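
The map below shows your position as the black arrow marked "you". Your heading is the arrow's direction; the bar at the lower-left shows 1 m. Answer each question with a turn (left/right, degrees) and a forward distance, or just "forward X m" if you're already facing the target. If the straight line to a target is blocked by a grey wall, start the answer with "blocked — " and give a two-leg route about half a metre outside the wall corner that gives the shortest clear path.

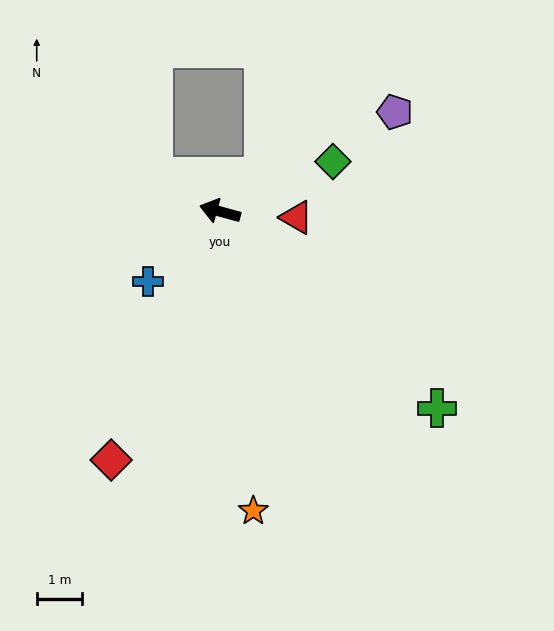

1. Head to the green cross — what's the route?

turn left 153°, forward 6.5 m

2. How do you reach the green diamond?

turn right 141°, forward 2.7 m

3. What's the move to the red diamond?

turn left 82°, forward 6.0 m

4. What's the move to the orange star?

turn left 112°, forward 6.7 m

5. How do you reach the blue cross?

turn left 60°, forward 2.2 m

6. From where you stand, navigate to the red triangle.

turn right 169°, forward 1.7 m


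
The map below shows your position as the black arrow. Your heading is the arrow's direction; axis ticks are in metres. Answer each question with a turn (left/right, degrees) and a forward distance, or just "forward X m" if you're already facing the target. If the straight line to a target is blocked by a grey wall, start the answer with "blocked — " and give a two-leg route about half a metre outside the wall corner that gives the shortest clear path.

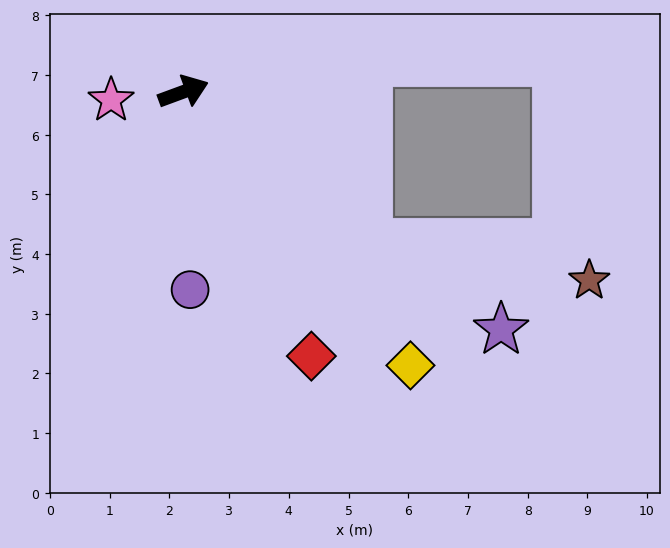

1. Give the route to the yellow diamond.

turn right 71°, forward 6.0 m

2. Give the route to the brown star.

blocked — turn right 60°, forward 4.0 m, then turn left 30°, forward 3.8 m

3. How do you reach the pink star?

turn left 166°, forward 1.2 m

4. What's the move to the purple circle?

turn right 108°, forward 3.3 m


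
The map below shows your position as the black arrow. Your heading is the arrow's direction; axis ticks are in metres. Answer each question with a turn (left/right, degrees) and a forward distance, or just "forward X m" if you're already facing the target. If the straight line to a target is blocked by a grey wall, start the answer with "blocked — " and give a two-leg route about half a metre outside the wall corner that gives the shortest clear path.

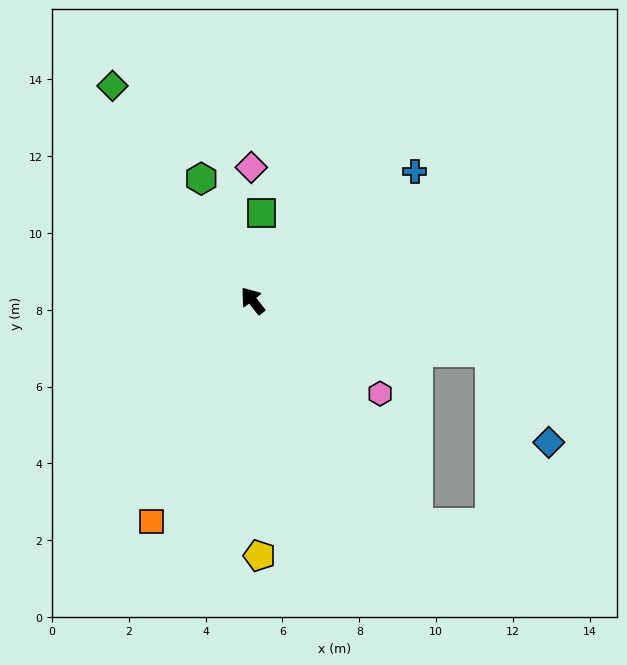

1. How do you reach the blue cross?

turn right 90°, forward 5.4 m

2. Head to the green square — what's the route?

turn right 44°, forward 2.3 m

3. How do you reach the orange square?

turn left 117°, forward 6.3 m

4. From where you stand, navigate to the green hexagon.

turn right 15°, forward 3.4 m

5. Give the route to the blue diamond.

blocked — turn right 140°, forward 6.4 m, then turn right 46°, forward 2.8 m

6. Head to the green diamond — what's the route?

turn right 5°, forward 6.7 m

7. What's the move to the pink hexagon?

turn right 164°, forward 4.1 m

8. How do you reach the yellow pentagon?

turn left 143°, forward 6.6 m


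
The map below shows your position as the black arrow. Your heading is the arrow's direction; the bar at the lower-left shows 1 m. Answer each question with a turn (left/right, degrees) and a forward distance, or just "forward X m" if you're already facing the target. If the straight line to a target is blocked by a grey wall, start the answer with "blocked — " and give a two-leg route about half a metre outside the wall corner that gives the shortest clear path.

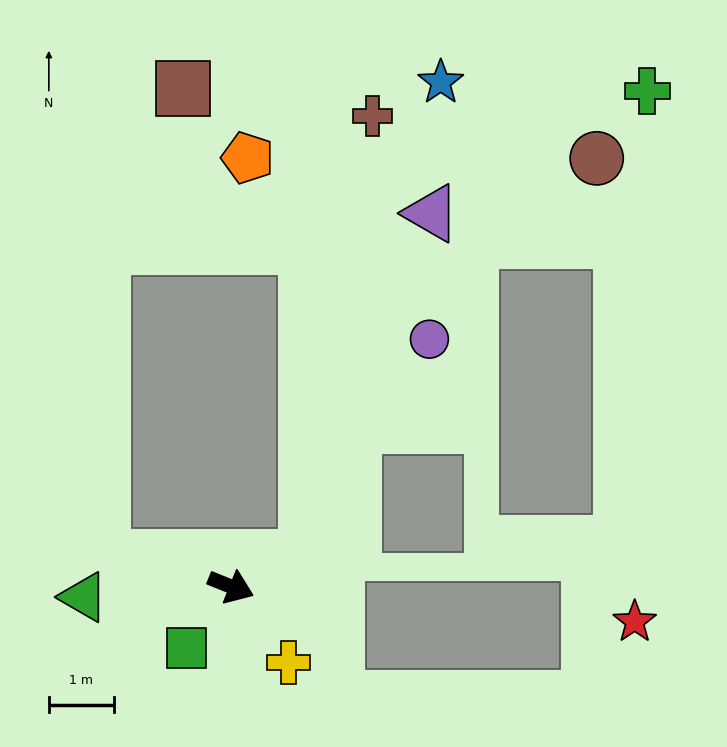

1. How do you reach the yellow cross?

turn right 31°, forward 1.5 m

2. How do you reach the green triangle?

turn right 154°, forward 2.3 m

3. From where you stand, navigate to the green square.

turn right 104°, forward 1.2 m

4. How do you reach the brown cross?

blocked — turn left 44°, forward 1.2 m, then turn left 59°, forward 6.9 m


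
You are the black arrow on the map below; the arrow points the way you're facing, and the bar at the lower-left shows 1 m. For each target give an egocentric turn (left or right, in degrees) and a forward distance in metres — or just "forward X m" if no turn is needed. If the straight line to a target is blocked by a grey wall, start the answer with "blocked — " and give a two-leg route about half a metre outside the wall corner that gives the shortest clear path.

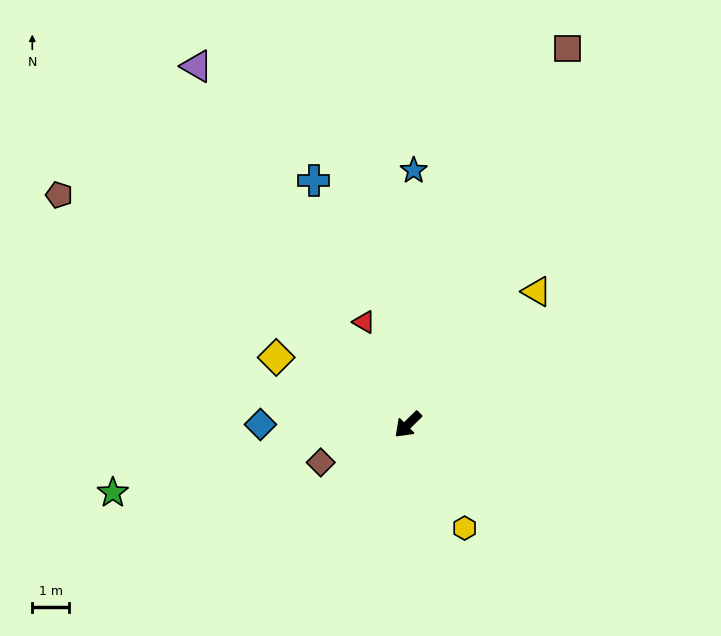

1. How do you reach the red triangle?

turn right 111°, forward 3.0 m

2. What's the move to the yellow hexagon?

turn left 74°, forward 3.2 m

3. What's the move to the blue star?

turn right 136°, forward 6.9 m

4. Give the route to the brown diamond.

turn right 21°, forward 2.6 m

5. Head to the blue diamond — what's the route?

turn right 44°, forward 4.0 m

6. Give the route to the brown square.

turn right 157°, forward 11.0 m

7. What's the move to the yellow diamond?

turn right 71°, forward 4.0 m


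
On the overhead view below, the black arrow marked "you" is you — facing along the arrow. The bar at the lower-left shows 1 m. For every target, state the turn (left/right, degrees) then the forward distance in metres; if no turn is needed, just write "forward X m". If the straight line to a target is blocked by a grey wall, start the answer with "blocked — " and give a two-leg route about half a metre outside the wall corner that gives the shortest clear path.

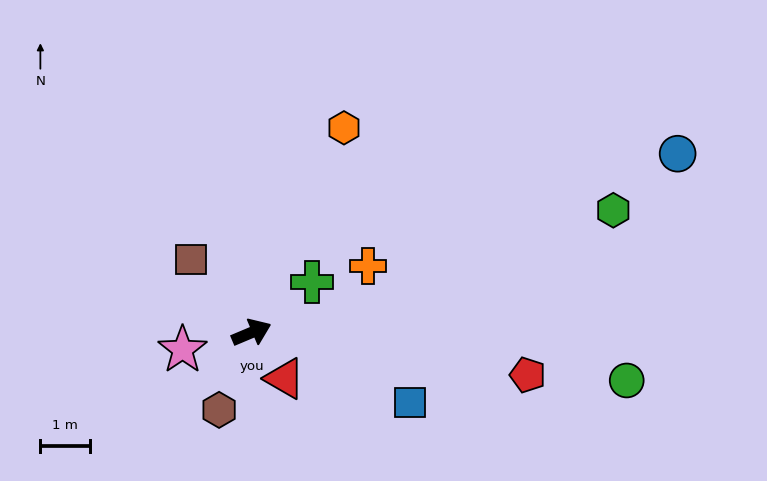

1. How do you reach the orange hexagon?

turn left 43°, forward 4.5 m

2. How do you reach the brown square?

turn left 107°, forward 1.9 m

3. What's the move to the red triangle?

turn right 77°, forward 1.1 m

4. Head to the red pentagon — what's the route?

turn right 32°, forward 5.7 m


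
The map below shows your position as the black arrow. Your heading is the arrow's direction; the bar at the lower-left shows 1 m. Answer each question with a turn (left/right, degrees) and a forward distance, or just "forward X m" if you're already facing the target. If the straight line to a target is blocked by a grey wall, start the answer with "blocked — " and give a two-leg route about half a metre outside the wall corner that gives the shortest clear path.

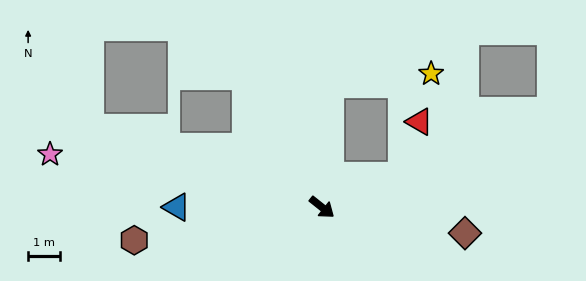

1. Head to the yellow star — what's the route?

blocked — turn left 124°, forward 3.9 m, then turn right 79°, forward 3.2 m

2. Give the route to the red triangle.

blocked — turn left 61°, forward 2.7 m, then turn left 49°, forward 1.8 m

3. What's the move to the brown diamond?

turn left 28°, forward 4.6 m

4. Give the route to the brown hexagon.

turn right 132°, forward 6.0 m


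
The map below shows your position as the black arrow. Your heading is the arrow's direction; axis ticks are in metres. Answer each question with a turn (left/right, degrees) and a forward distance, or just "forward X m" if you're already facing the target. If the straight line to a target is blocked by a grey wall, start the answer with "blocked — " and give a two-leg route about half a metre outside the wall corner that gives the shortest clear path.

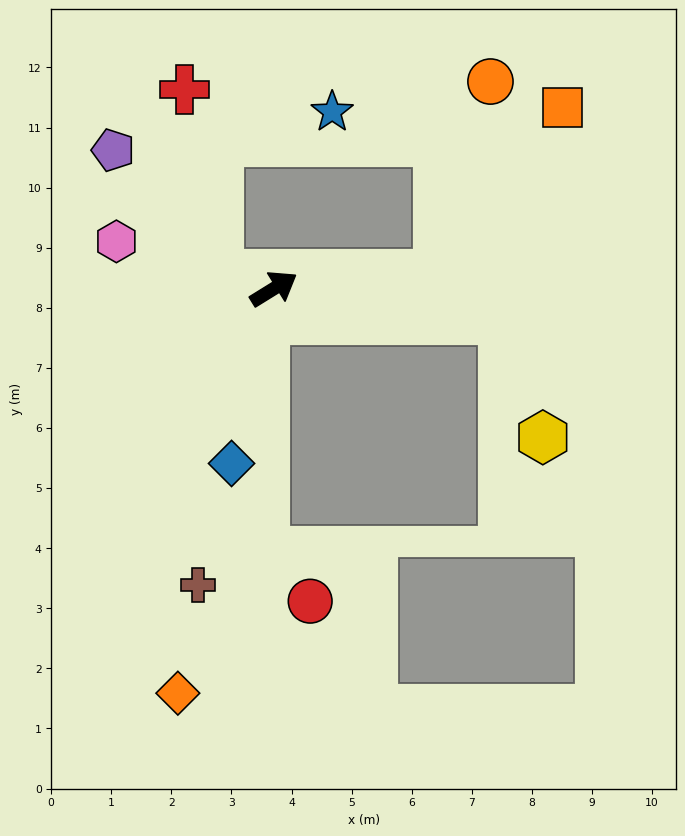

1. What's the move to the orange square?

blocked — turn right 27°, forward 2.8 m, then turn left 49°, forward 3.5 m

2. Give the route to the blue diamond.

turn right 135°, forward 3.0 m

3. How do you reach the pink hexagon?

turn left 132°, forward 2.7 m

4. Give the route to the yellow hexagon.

blocked — turn right 39°, forward 3.9 m, then turn right 65°, forward 2.1 m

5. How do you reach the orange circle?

blocked — turn right 27°, forward 2.8 m, then turn left 70°, forward 3.3 m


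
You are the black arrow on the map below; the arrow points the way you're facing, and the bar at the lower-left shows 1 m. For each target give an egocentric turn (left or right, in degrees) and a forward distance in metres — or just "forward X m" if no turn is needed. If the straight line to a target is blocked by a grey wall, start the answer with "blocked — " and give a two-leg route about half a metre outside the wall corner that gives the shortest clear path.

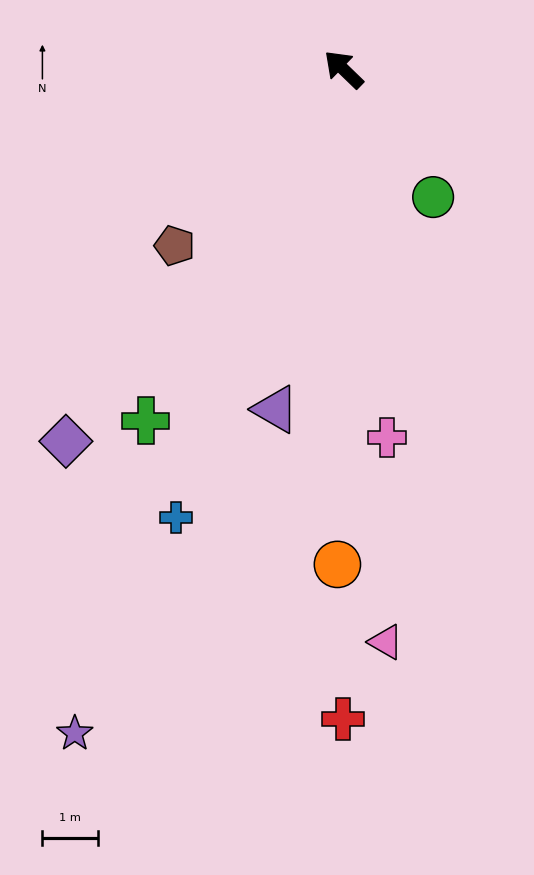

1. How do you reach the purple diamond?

turn left 97°, forward 8.4 m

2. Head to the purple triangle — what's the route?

turn left 123°, forward 6.3 m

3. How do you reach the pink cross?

turn left 141°, forward 6.7 m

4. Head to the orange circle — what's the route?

turn left 133°, forward 8.9 m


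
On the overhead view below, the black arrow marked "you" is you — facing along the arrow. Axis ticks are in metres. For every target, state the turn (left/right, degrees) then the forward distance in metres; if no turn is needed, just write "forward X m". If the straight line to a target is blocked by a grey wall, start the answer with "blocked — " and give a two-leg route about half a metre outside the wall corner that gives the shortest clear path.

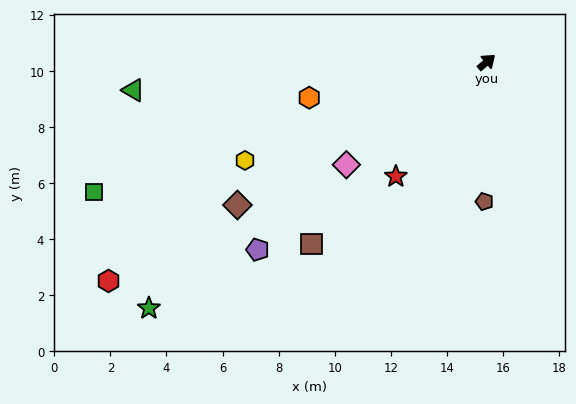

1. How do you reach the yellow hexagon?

turn left 162°, forward 9.3 m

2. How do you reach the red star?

turn right 169°, forward 5.2 m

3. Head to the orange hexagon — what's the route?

turn left 151°, forward 6.5 m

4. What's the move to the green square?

turn left 158°, forward 14.8 m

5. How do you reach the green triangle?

turn left 144°, forward 12.6 m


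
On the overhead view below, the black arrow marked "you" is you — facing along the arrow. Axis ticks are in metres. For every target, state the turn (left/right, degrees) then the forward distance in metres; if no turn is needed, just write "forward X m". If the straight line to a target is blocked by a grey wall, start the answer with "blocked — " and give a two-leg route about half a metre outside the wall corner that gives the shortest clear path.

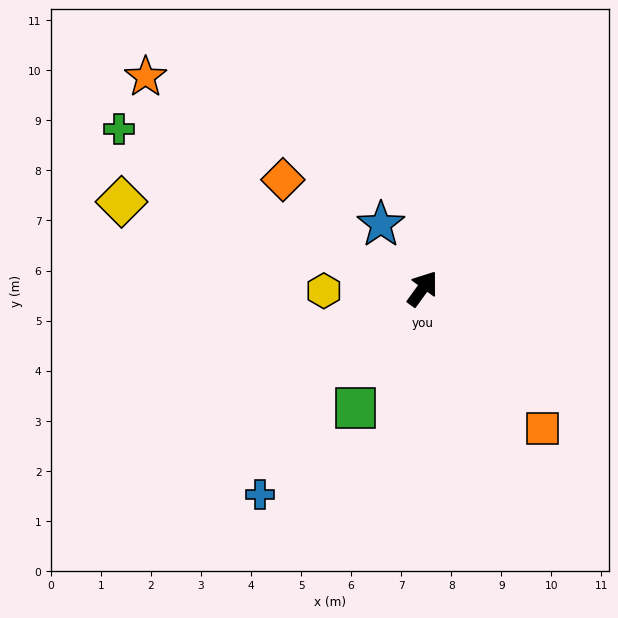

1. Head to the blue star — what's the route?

turn left 69°, forward 1.5 m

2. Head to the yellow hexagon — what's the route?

turn left 127°, forward 2.0 m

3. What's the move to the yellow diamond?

turn left 110°, forward 6.3 m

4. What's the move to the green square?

turn right 173°, forward 2.7 m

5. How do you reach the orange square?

turn right 103°, forward 3.7 m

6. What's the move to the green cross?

turn left 98°, forward 6.9 m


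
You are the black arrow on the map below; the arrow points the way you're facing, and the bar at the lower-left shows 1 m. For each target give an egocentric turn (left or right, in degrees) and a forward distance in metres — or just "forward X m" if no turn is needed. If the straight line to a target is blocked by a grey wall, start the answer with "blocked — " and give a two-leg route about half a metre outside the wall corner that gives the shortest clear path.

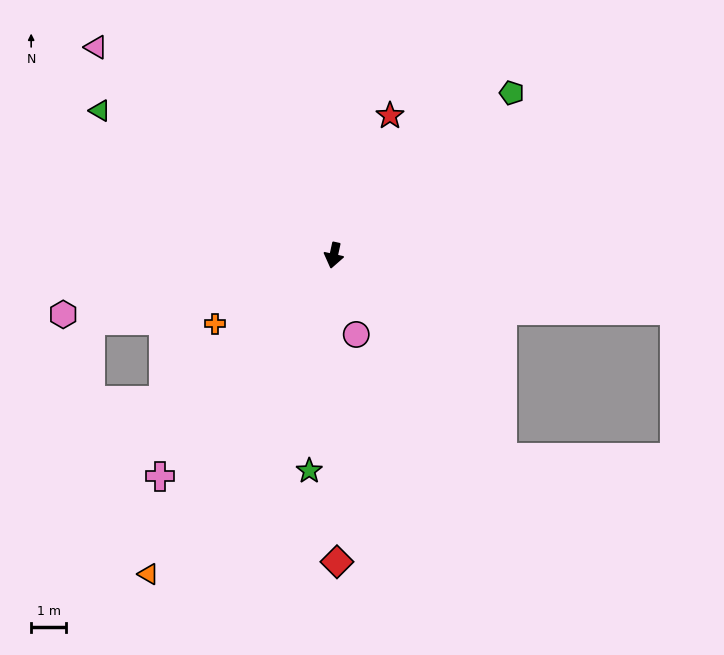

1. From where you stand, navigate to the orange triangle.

turn right 18°, forward 10.4 m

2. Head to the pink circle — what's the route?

turn left 28°, forward 2.3 m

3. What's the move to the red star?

turn left 170°, forward 4.3 m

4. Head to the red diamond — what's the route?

turn left 13°, forward 8.7 m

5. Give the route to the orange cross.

turn right 48°, forward 3.9 m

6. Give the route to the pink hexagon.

turn right 65°, forward 7.8 m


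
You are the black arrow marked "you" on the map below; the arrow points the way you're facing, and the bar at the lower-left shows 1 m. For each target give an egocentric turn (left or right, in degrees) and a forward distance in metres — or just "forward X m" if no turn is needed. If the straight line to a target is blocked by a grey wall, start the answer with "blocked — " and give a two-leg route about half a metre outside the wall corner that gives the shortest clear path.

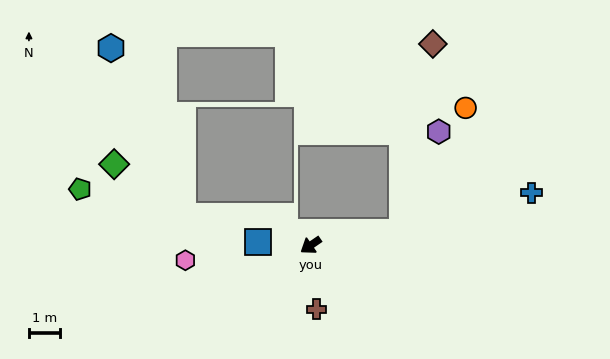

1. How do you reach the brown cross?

turn left 61°, forward 2.1 m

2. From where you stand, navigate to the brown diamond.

blocked — turn left 154°, forward 3.0 m, then turn left 72°, forward 6.2 m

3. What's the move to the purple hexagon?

blocked — turn left 154°, forward 3.0 m, then turn left 61°, forward 3.4 m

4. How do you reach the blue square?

turn right 38°, forward 1.7 m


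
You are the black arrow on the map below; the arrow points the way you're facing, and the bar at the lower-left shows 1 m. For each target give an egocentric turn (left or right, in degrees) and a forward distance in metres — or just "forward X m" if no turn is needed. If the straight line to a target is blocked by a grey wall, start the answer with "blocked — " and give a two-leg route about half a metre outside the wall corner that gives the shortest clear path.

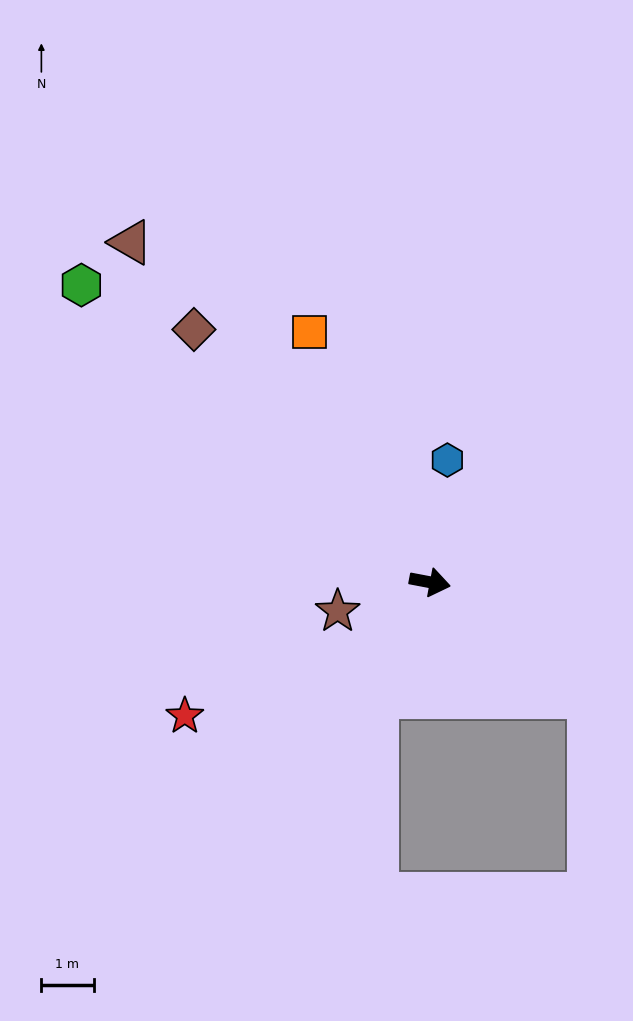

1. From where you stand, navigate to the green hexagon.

turn left 150°, forward 8.8 m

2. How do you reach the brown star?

turn right 152°, forward 1.9 m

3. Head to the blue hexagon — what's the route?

turn left 93°, forward 2.4 m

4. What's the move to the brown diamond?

turn left 144°, forward 6.6 m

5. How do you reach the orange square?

turn left 126°, forward 5.3 m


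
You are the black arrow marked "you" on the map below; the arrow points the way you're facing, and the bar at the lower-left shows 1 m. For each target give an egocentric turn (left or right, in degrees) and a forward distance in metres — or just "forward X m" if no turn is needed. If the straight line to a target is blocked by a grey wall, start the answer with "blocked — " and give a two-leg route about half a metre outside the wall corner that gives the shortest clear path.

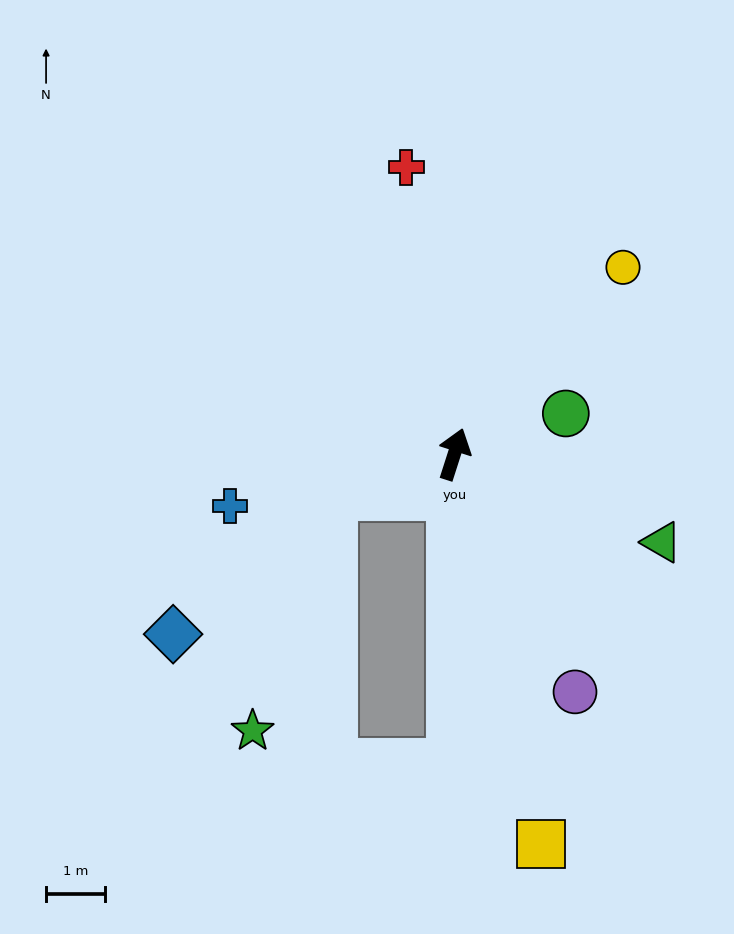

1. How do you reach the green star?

blocked — turn left 126°, forward 2.2 m, then turn left 53°, forward 4.2 m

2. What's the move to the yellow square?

turn right 150°, forward 6.7 m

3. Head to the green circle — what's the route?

turn right 52°, forward 2.0 m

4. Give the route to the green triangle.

turn right 95°, forward 3.8 m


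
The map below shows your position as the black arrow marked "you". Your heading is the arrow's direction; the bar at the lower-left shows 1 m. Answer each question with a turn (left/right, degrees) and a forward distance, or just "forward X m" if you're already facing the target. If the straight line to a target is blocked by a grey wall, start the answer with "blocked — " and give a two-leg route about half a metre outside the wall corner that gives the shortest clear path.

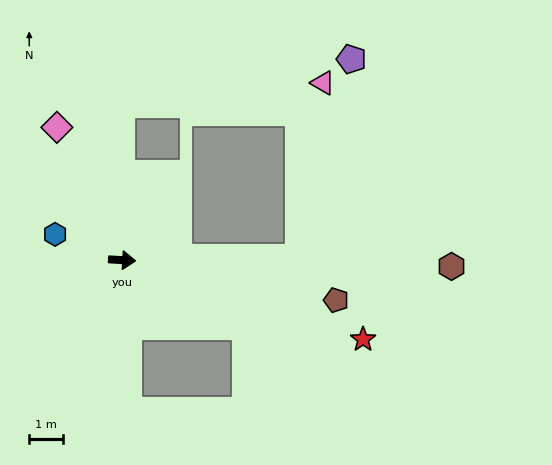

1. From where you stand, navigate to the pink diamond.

turn left 119°, forward 4.4 m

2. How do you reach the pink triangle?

blocked — turn left 4°, forward 5.3 m, then turn left 82°, forward 5.3 m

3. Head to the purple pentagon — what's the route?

blocked — turn left 4°, forward 5.3 m, then turn left 74°, forward 6.1 m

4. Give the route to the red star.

turn right 15°, forward 7.6 m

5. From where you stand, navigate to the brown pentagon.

turn right 7°, forward 6.5 m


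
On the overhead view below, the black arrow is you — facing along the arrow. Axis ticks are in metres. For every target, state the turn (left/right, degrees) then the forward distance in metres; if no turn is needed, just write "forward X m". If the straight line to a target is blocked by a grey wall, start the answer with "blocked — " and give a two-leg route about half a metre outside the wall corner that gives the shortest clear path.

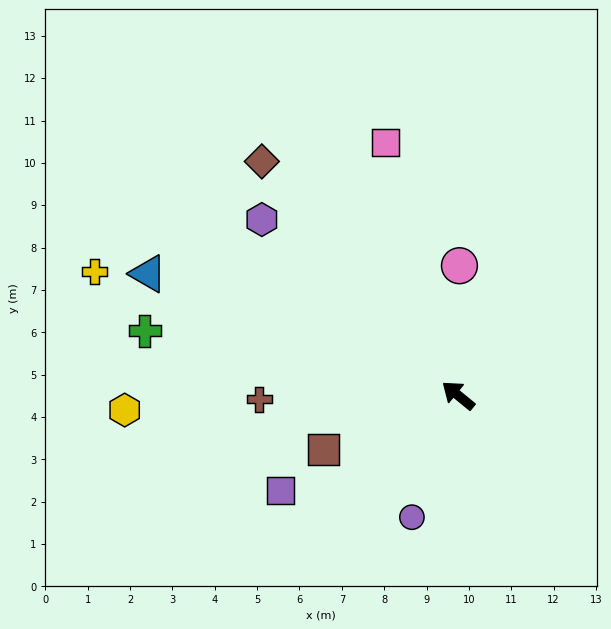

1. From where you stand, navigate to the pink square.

turn right 35°, forward 6.2 m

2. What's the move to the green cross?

turn left 28°, forward 7.6 m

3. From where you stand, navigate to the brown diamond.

turn right 11°, forward 7.2 m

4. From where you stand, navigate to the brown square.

turn left 61°, forward 3.4 m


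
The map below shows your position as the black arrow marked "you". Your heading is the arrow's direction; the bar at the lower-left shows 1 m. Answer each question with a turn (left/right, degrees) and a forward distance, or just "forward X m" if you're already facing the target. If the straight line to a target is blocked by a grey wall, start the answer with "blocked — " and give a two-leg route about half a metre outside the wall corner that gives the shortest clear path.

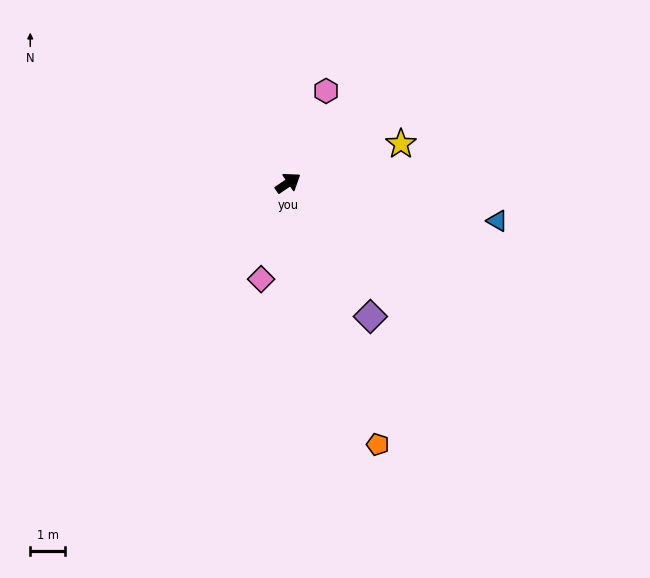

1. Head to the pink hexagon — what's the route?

turn left 33°, forward 2.8 m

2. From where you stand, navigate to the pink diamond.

turn right 140°, forward 2.9 m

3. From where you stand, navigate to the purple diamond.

turn right 93°, forward 4.5 m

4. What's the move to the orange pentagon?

turn right 105°, forward 7.9 m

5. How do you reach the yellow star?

turn right 15°, forward 3.4 m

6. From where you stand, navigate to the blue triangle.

turn right 45°, forward 6.1 m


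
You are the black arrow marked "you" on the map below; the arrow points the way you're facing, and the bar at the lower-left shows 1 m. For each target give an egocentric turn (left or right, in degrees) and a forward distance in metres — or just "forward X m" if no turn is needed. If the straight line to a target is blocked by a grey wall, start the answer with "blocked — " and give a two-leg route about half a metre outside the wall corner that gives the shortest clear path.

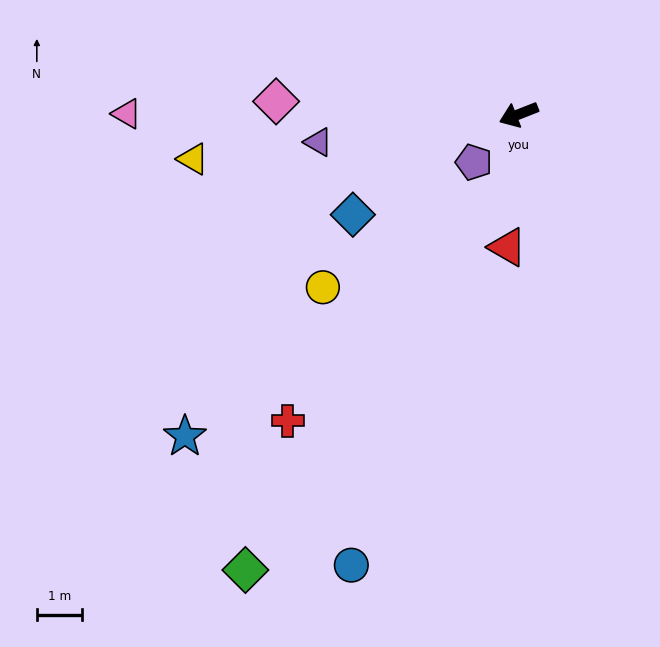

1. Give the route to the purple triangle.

turn right 14°, forward 4.5 m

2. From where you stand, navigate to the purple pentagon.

turn left 25°, forward 1.4 m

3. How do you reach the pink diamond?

turn right 25°, forward 5.4 m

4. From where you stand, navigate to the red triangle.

turn left 64°, forward 2.9 m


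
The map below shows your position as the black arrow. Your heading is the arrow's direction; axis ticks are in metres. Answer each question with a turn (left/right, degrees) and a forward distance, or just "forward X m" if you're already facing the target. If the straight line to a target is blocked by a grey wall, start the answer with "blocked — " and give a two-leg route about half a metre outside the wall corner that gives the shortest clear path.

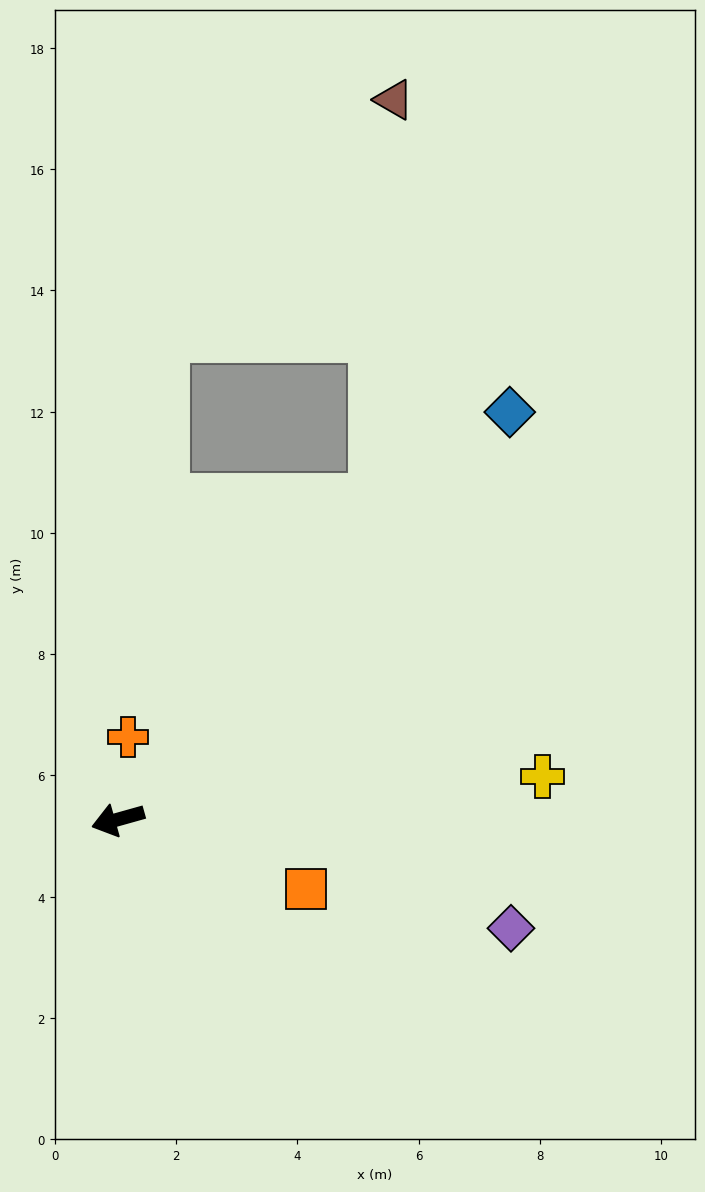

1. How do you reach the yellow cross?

turn left 170°, forward 7.0 m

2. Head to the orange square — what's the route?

turn left 144°, forward 3.3 m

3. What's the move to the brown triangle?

blocked — turn right 144°, forward 6.8 m, then turn left 35°, forward 6.6 m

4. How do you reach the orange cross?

turn right 113°, forward 1.4 m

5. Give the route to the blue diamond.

turn right 150°, forward 9.3 m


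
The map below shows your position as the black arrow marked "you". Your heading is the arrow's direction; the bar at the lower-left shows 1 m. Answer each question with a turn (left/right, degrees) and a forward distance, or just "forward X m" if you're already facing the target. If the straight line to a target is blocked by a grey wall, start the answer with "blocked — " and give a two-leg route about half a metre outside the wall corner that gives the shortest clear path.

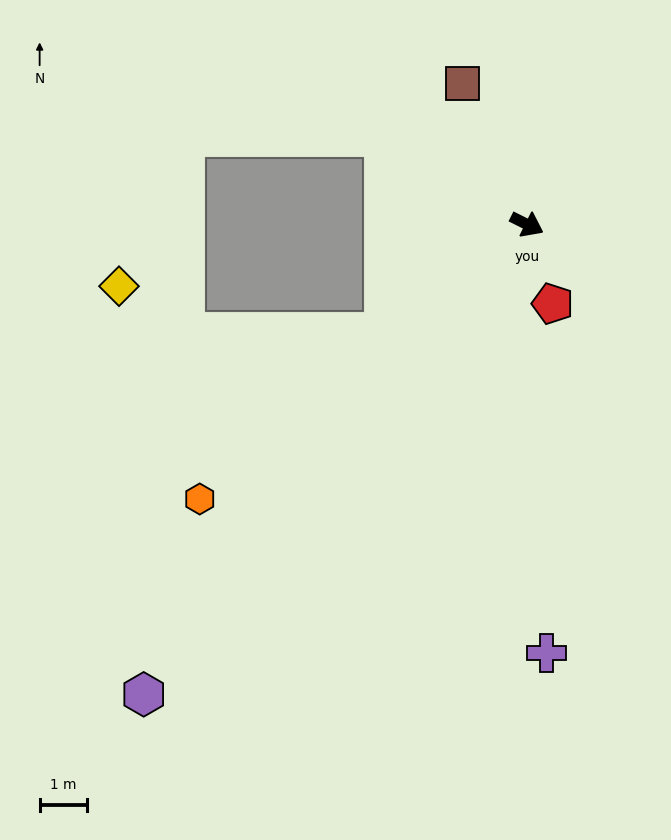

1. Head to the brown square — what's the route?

turn left 141°, forward 3.2 m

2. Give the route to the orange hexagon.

turn right 113°, forward 8.9 m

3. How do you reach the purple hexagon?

turn right 103°, forward 12.7 m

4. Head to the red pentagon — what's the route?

turn right 46°, forward 1.7 m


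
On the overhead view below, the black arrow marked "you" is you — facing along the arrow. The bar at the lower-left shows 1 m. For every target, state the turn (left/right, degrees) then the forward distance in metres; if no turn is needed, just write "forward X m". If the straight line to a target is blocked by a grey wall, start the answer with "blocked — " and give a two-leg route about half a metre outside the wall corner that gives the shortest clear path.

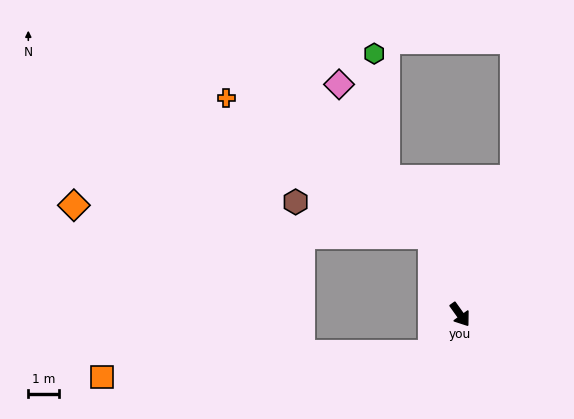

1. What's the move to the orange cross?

blocked — turn left 165°, forward 2.7 m, then turn left 35°, forward 8.0 m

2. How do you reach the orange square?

blocked — turn right 73°, forward 1.5 m, then turn right 48°, forward 10.7 m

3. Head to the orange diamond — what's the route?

blocked — turn left 165°, forward 2.7 m, then turn left 64°, forward 11.6 m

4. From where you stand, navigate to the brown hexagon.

blocked — turn left 165°, forward 2.7 m, then turn left 55°, forward 4.5 m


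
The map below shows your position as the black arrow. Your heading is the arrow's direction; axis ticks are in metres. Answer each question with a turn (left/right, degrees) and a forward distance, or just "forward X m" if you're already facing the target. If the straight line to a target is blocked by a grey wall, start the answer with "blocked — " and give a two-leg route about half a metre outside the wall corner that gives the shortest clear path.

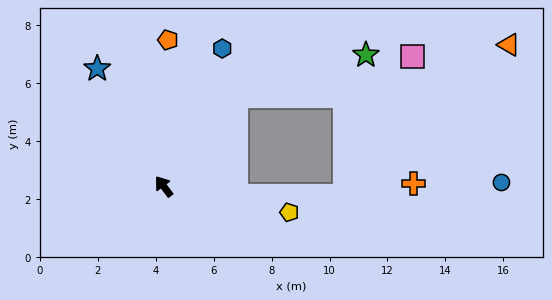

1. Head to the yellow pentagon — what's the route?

turn right 139°, forward 4.4 m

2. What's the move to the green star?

blocked — turn right 75°, forward 4.0 m, then turn right 35°, forward 4.7 m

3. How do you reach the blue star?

turn right 8°, forward 4.7 m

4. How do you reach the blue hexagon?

turn right 60°, forward 5.2 m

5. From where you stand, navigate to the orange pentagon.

turn right 39°, forward 5.1 m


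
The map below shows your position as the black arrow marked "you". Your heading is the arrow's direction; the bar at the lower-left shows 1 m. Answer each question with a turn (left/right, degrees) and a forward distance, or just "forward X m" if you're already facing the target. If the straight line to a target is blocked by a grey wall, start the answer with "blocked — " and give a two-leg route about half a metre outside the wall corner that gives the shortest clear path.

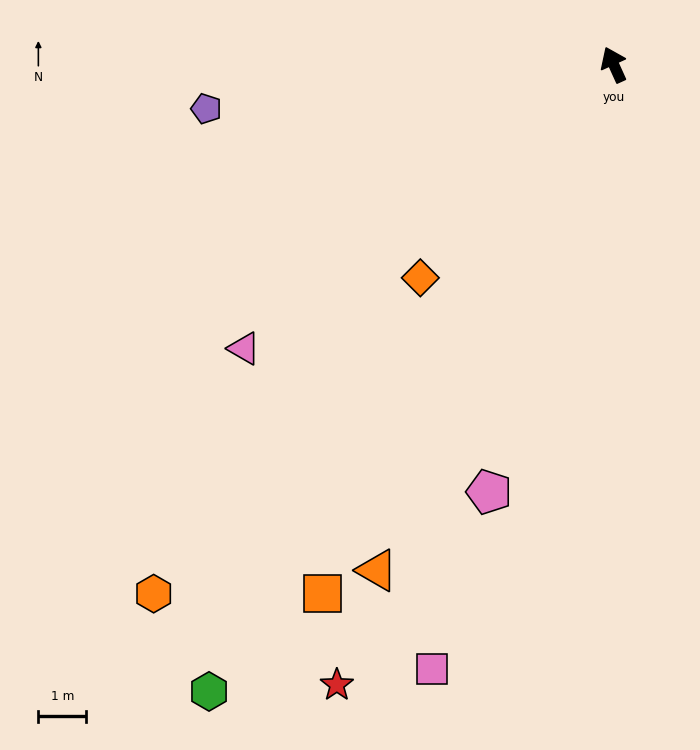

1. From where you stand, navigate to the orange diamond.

turn left 113°, forward 6.0 m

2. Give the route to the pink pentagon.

turn left 139°, forward 9.3 m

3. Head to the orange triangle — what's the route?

turn left 131°, forward 11.7 m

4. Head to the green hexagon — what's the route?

turn left 123°, forward 15.6 m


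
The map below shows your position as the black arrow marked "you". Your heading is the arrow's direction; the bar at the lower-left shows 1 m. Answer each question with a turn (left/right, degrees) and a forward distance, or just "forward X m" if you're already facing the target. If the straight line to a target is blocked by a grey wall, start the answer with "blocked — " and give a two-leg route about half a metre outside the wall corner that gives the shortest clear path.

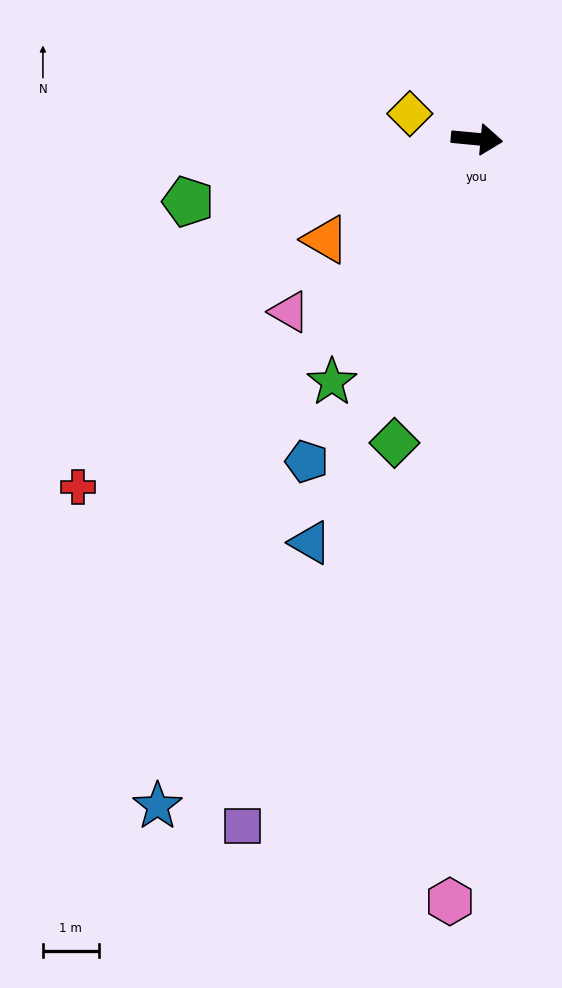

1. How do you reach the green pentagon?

turn right 162°, forward 5.3 m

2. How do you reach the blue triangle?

turn right 107°, forward 7.8 m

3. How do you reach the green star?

turn right 115°, forward 5.1 m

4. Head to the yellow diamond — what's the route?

turn left 165°, forward 1.3 m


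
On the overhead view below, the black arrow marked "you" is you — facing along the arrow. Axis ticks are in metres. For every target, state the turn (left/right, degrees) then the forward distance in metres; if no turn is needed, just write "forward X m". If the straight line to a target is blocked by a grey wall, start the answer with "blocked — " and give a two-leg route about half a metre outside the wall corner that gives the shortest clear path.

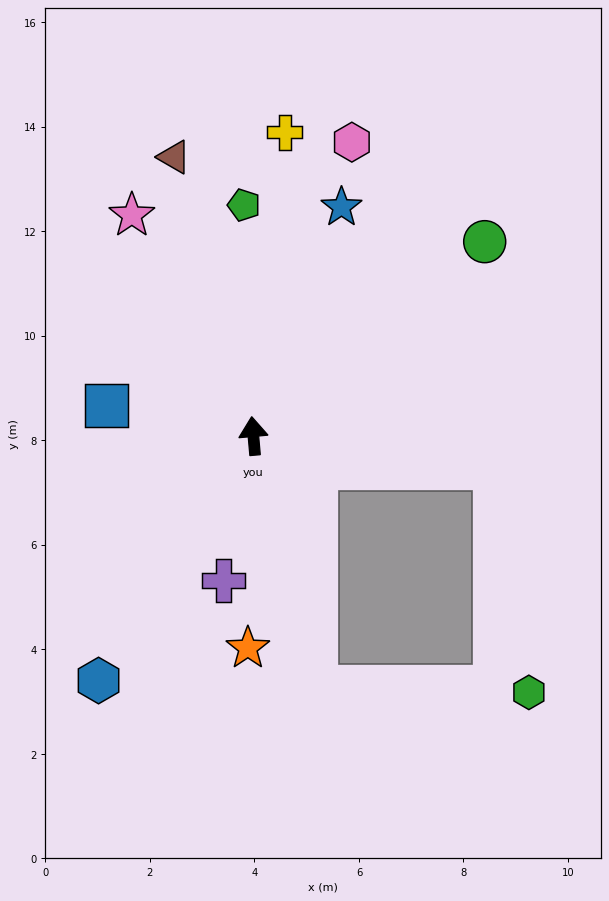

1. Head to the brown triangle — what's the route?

turn left 11°, forward 5.5 m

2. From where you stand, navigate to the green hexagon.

blocked — turn right 103°, forward 4.7 m, then turn right 73°, forward 4.3 m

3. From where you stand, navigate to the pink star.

turn left 24°, forward 4.8 m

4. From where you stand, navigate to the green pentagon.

turn right 3°, forward 4.4 m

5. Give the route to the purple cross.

turn left 163°, forward 2.8 m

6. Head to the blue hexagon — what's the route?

turn left 143°, forward 5.5 m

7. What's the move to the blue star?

turn right 26°, forward 4.7 m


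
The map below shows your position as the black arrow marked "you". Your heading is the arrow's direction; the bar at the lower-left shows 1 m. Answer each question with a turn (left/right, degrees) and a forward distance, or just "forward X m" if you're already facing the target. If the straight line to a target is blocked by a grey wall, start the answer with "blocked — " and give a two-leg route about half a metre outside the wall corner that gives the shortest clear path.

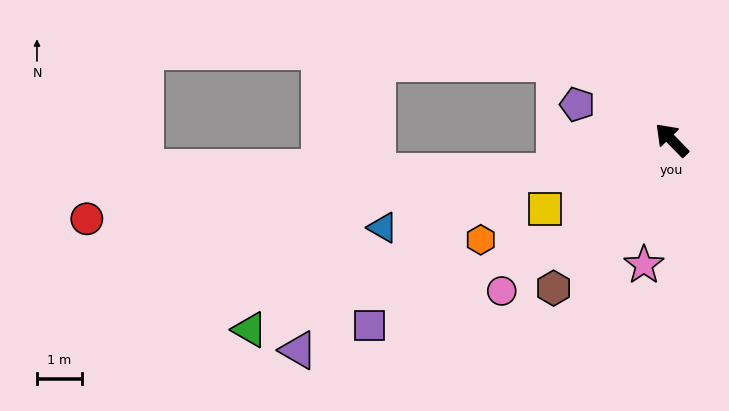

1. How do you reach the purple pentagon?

turn left 25°, forward 2.3 m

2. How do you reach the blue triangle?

turn left 63°, forward 6.7 m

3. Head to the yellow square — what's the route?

turn left 74°, forward 3.2 m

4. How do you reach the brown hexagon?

turn left 97°, forward 4.2 m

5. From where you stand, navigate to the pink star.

turn left 123°, forward 2.9 m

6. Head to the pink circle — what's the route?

turn left 87°, forward 5.1 m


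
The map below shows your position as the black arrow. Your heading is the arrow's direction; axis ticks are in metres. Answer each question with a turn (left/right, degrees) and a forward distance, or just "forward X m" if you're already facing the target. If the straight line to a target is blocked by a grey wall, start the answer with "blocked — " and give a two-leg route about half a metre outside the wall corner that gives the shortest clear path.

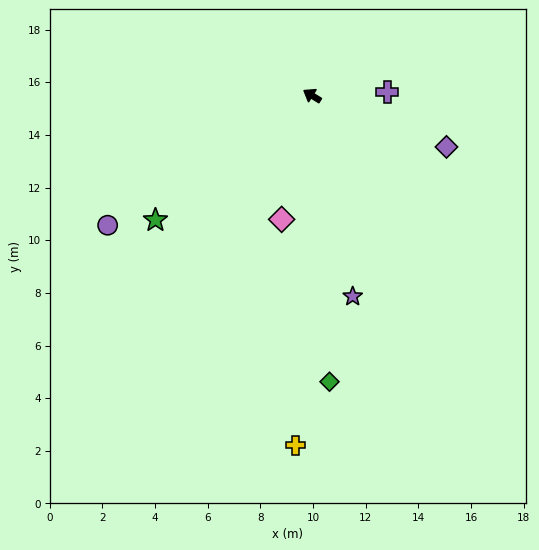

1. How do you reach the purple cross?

turn right 146°, forward 2.9 m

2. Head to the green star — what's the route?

turn left 70°, forward 7.6 m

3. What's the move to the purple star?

turn left 133°, forward 7.8 m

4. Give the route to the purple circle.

turn left 64°, forward 9.2 m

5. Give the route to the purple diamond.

turn right 169°, forward 5.5 m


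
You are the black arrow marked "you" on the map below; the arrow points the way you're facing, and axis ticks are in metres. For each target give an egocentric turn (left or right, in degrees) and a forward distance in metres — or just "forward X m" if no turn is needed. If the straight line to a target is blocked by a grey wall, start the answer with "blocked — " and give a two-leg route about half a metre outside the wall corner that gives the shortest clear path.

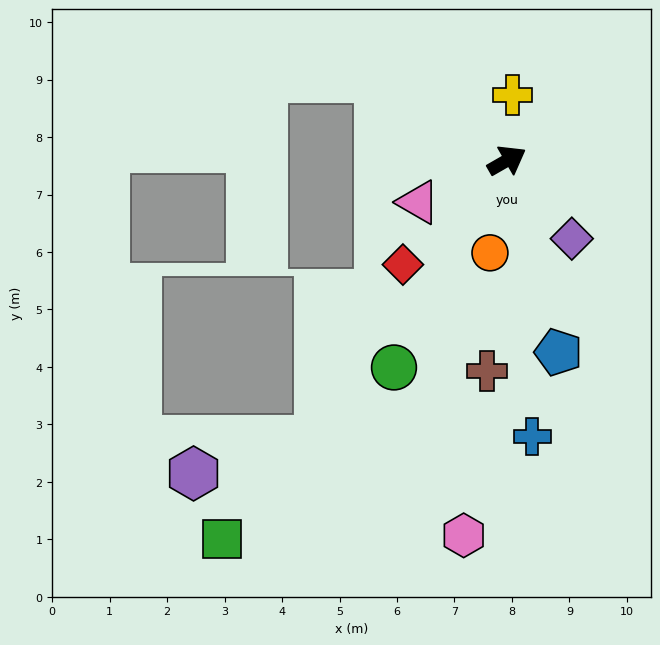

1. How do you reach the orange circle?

turn right 130°, forward 1.6 m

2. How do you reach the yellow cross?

turn left 55°, forward 1.1 m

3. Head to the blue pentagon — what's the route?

turn right 105°, forward 3.5 m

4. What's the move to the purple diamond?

turn right 80°, forward 1.8 m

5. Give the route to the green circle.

turn right 148°, forward 4.1 m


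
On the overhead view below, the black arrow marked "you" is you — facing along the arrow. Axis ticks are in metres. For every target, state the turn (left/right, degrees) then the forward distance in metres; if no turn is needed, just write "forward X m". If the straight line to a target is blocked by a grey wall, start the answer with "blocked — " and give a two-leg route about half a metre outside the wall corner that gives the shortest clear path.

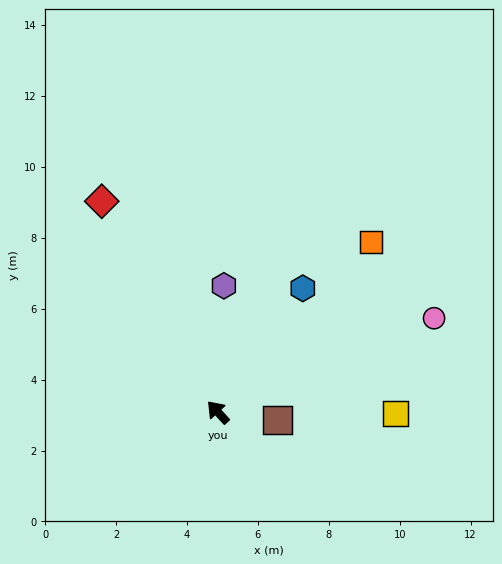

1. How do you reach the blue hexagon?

turn right 77°, forward 4.2 m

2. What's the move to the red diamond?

turn right 14°, forward 6.8 m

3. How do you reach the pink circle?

turn right 109°, forward 6.6 m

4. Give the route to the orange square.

turn right 85°, forward 6.5 m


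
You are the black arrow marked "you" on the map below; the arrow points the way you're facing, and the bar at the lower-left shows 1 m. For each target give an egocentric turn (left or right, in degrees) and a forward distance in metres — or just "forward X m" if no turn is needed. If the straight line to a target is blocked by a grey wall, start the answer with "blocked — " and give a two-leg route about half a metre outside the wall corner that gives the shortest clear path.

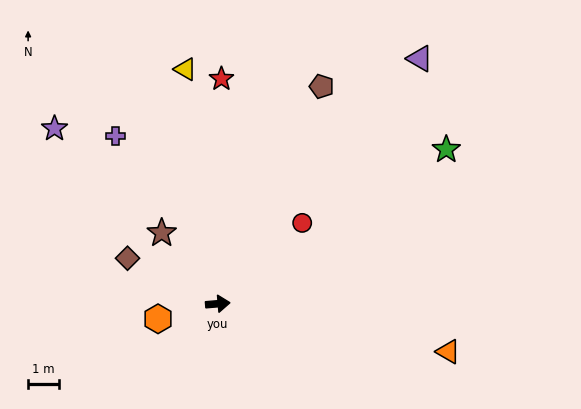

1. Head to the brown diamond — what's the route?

turn left 148°, forward 3.2 m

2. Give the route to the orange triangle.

turn right 17°, forward 7.5 m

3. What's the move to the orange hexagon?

turn right 171°, forward 2.0 m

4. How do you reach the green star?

turn left 29°, forward 8.8 m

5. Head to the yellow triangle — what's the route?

turn left 93°, forward 7.6 m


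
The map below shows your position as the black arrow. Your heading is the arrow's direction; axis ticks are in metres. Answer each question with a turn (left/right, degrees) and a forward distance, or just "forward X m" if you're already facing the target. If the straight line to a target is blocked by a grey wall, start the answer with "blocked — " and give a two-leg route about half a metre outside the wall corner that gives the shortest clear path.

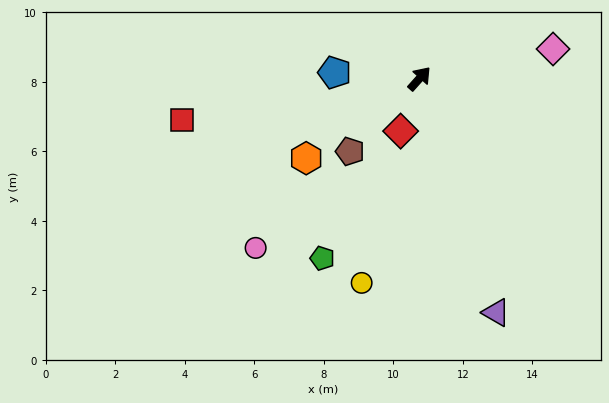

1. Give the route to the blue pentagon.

turn left 128°, forward 2.4 m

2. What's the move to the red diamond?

turn right 158°, forward 1.6 m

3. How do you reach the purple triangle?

turn right 120°, forward 7.1 m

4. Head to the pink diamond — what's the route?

turn right 36°, forward 3.9 m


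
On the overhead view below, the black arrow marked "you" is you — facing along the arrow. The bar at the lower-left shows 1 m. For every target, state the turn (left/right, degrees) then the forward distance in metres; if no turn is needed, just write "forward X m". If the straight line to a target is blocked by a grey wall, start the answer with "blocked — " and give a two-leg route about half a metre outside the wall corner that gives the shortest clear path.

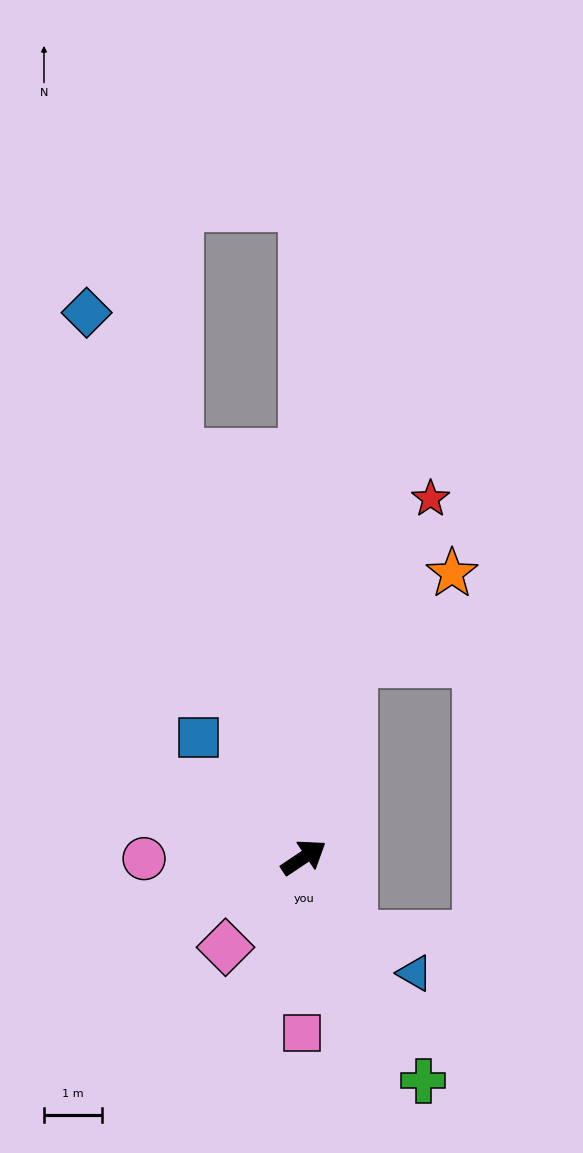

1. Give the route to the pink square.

turn right 124°, forward 3.0 m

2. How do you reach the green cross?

turn right 96°, forward 4.4 m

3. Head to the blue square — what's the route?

turn left 97°, forward 2.7 m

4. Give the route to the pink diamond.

turn right 165°, forward 2.0 m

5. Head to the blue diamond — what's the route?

turn left 78°, forward 10.1 m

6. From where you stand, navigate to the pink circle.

turn left 147°, forward 2.7 m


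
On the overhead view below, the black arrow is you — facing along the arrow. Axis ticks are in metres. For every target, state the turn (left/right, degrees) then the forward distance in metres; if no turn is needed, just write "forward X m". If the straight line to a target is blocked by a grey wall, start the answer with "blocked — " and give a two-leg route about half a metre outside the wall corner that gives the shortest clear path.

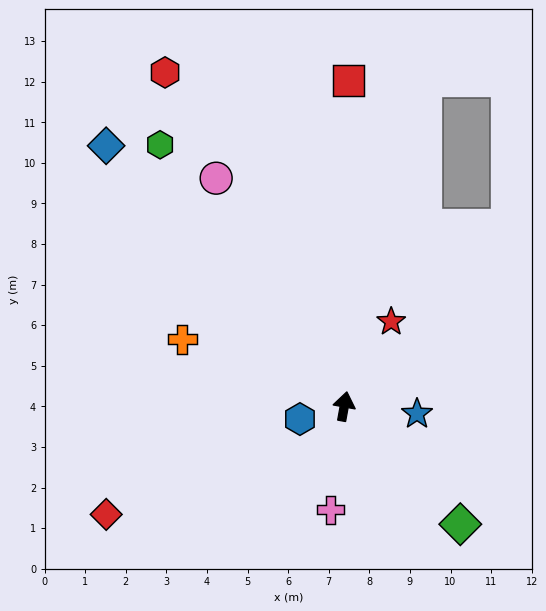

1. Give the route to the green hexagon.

turn left 45°, forward 7.9 m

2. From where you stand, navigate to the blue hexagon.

turn left 116°, forward 1.1 m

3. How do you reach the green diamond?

turn right 125°, forward 4.1 m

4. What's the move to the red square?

turn left 9°, forward 8.0 m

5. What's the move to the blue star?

turn right 86°, forward 1.8 m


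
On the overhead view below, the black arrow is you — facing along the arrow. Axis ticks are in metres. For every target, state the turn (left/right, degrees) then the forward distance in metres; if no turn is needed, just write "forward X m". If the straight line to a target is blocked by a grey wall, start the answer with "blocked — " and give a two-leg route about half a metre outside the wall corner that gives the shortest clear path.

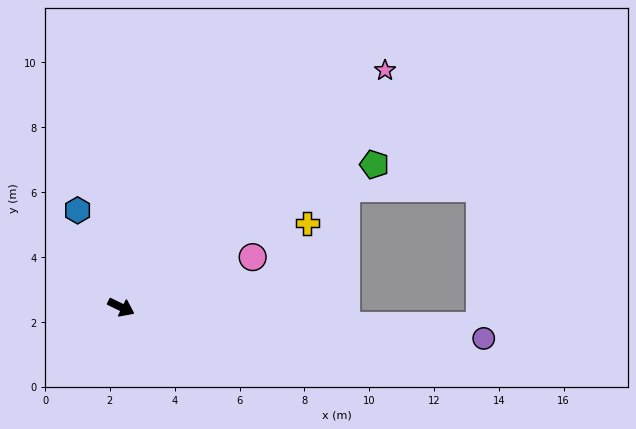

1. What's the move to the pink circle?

turn left 47°, forward 4.3 m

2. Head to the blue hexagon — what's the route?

turn left 140°, forward 3.3 m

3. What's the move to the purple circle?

turn left 21°, forward 11.2 m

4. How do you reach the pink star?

turn left 68°, forward 10.9 m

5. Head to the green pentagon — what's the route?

turn left 55°, forward 9.0 m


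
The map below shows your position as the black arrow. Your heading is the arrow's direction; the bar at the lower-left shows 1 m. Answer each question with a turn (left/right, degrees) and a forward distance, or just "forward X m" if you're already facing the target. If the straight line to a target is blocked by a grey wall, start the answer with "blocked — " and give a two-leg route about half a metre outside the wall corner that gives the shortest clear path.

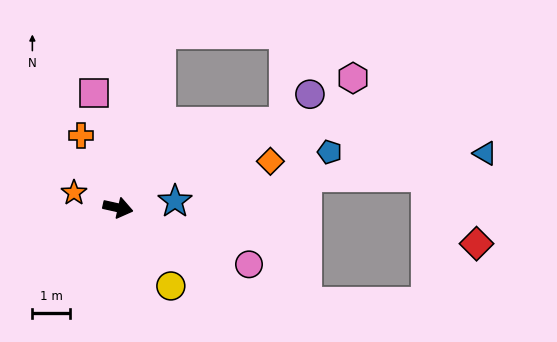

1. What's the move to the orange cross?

turn left 130°, forward 2.1 m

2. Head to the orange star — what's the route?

turn left 174°, forward 1.2 m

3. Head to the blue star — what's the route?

turn left 19°, forward 1.5 m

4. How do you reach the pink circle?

turn right 11°, forward 3.8 m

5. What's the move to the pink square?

turn left 114°, forward 3.1 m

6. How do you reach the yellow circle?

turn right 43°, forward 2.5 m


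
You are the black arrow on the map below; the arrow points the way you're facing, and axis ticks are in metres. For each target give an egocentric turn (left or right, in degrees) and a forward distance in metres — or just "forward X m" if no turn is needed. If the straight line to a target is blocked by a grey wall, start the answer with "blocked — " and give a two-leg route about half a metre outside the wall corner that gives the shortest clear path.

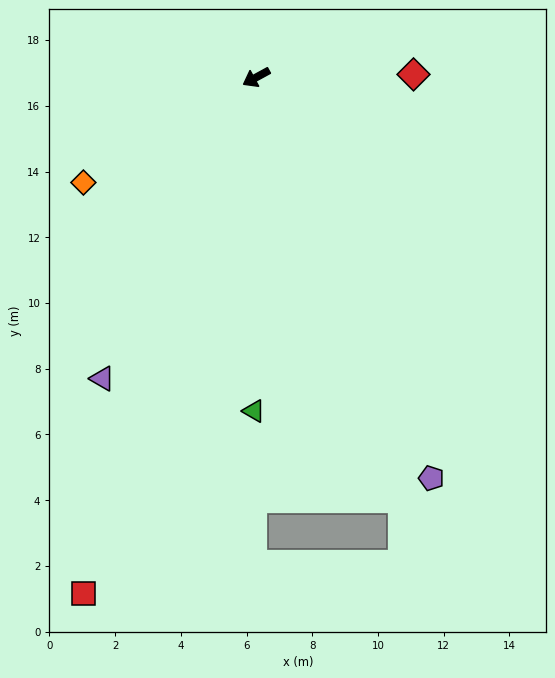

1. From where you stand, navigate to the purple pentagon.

turn left 85°, forward 13.3 m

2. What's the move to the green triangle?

turn left 61°, forward 10.2 m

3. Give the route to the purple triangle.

turn left 34°, forward 10.3 m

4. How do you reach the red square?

turn left 43°, forward 16.6 m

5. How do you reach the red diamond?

turn left 152°, forward 4.8 m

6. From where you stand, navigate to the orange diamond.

turn left 3°, forward 6.2 m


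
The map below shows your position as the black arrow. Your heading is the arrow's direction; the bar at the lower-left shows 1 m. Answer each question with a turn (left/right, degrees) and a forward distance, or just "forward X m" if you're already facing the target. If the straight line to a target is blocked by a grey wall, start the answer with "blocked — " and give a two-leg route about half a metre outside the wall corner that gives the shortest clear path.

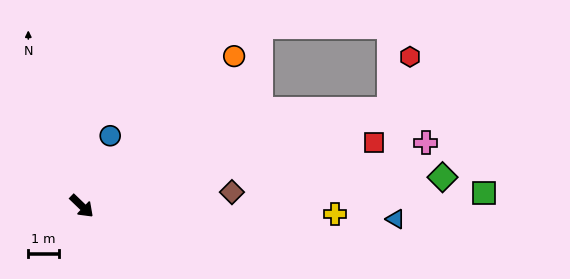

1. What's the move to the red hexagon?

blocked — turn left 61°, forward 10.7 m, then turn left 52°, forward 1.9 m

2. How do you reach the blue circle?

turn left 112°, forward 2.5 m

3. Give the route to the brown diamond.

turn left 49°, forward 5.0 m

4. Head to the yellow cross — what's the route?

turn left 42°, forward 8.4 m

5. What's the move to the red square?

turn left 56°, forward 9.9 m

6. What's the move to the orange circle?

turn left 88°, forward 7.1 m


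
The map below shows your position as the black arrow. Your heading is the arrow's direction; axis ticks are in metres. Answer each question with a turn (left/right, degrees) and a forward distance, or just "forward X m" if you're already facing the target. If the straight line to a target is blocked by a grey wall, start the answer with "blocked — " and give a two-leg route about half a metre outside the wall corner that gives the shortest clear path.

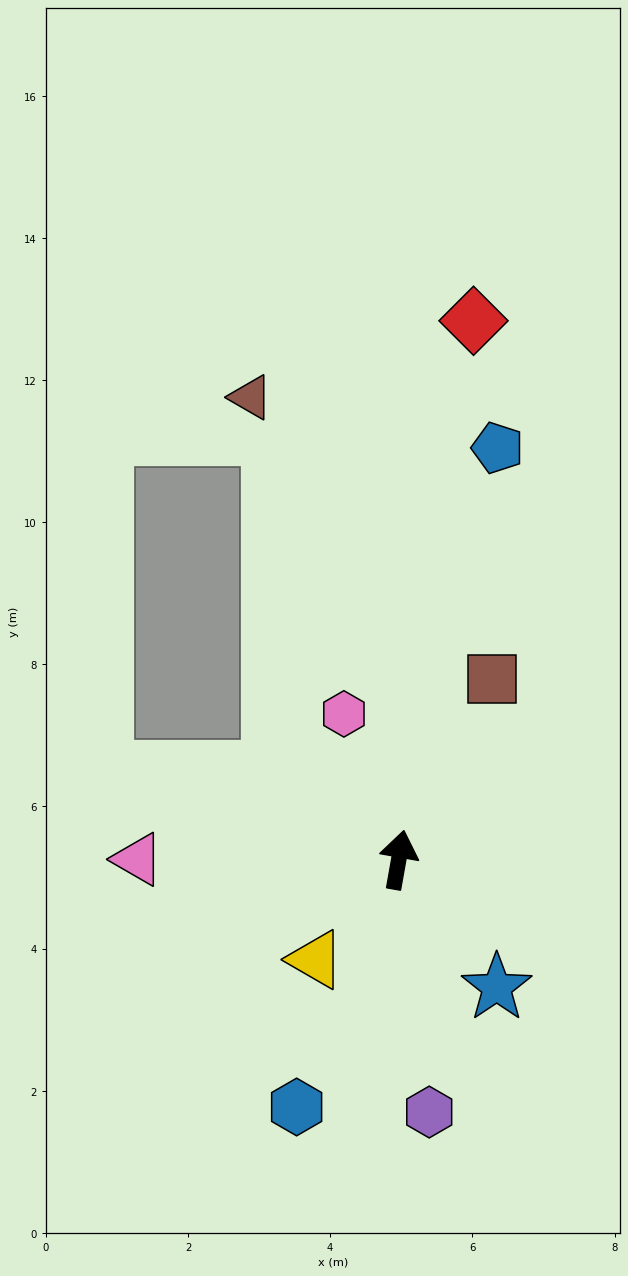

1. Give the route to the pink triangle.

turn left 100°, forward 3.7 m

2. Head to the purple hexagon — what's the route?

turn right 163°, forward 3.6 m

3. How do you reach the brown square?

turn right 17°, forward 2.9 m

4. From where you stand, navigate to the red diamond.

turn left 2°, forward 7.7 m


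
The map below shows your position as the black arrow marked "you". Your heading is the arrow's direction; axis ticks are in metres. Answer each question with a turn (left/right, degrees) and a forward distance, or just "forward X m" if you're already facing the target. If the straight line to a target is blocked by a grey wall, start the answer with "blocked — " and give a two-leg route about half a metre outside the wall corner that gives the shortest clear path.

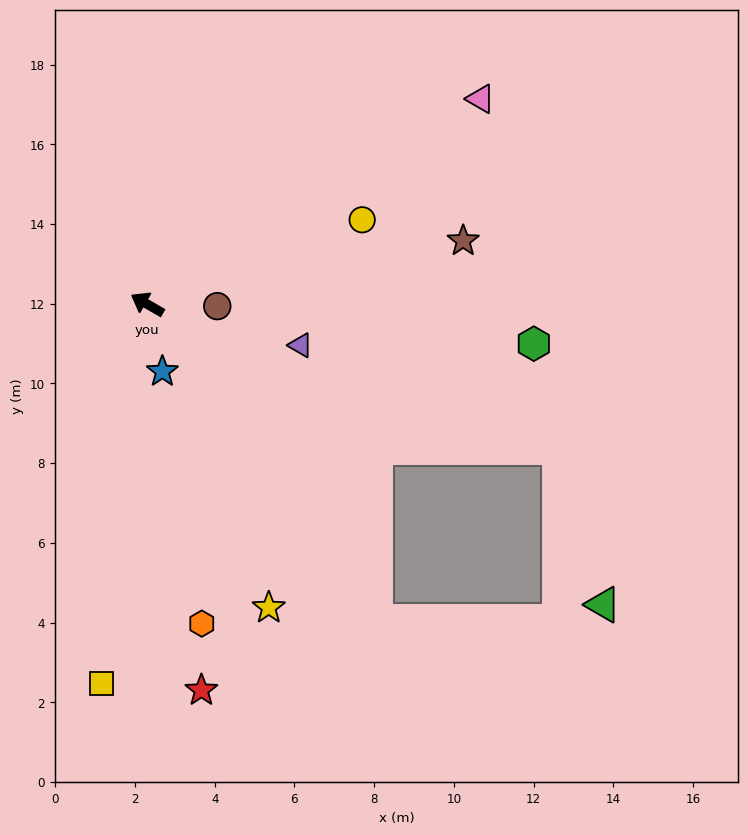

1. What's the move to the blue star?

turn left 133°, forward 1.7 m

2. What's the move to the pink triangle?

turn right 118°, forward 9.8 m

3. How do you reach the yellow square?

turn left 113°, forward 9.6 m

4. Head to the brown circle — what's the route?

turn right 152°, forward 1.8 m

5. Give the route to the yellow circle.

turn right 129°, forward 5.8 m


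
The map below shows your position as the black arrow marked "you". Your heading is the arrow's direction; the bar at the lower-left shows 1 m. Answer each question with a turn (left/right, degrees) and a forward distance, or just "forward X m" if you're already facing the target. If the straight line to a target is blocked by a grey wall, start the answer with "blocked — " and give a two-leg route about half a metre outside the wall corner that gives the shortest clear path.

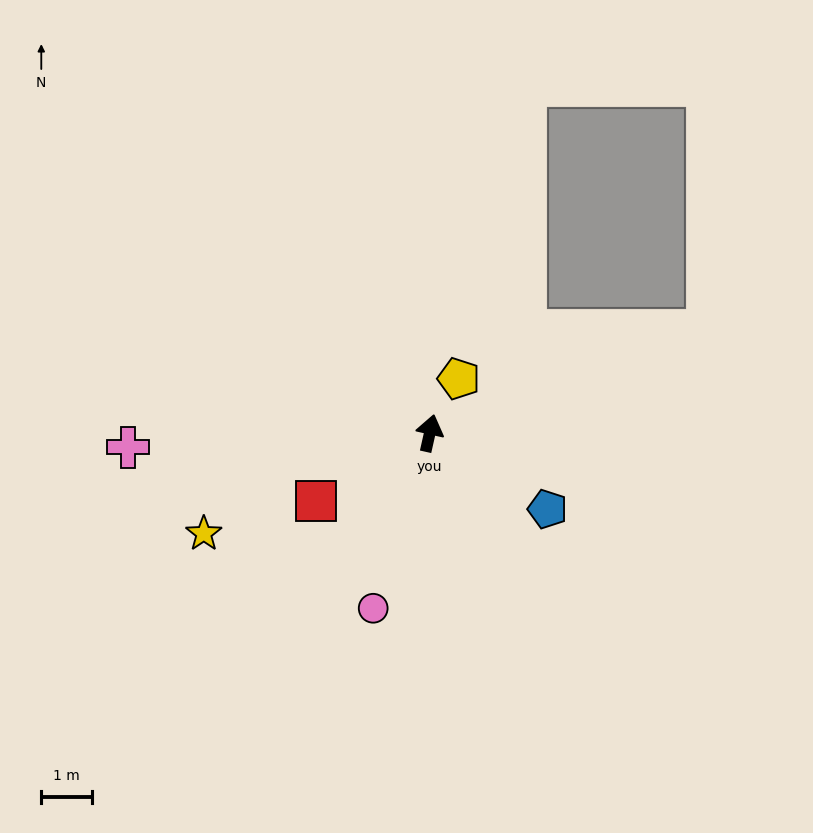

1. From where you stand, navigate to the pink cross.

turn left 105°, forward 6.0 m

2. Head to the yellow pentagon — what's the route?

turn right 15°, forward 1.2 m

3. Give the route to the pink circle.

turn left 175°, forward 3.7 m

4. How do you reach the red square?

turn left 134°, forward 2.6 m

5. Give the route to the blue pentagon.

turn right 110°, forward 2.8 m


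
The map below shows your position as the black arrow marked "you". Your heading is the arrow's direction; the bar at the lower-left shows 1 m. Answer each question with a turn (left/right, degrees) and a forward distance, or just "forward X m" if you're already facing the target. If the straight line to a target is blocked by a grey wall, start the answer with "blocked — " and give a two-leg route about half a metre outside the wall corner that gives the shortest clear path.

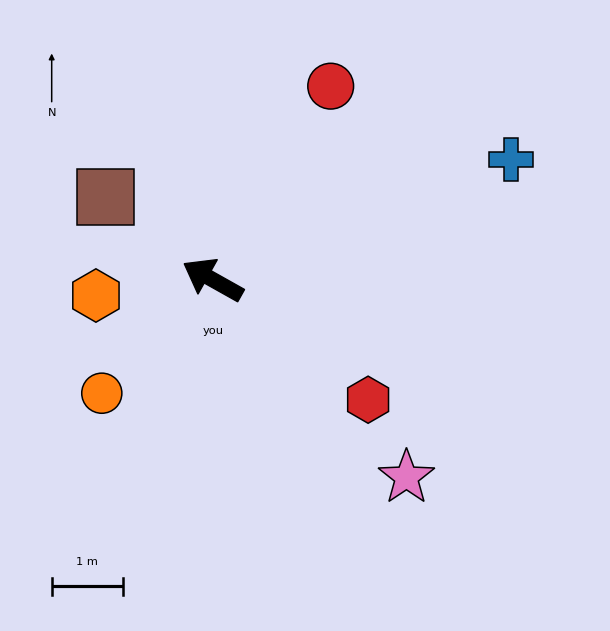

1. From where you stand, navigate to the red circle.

turn right 92°, forward 3.2 m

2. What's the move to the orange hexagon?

turn left 37°, forward 1.7 m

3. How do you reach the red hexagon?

turn left 172°, forward 2.8 m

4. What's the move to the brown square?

turn right 8°, forward 1.9 m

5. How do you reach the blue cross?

turn right 129°, forward 4.5 m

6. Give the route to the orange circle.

turn left 75°, forward 2.2 m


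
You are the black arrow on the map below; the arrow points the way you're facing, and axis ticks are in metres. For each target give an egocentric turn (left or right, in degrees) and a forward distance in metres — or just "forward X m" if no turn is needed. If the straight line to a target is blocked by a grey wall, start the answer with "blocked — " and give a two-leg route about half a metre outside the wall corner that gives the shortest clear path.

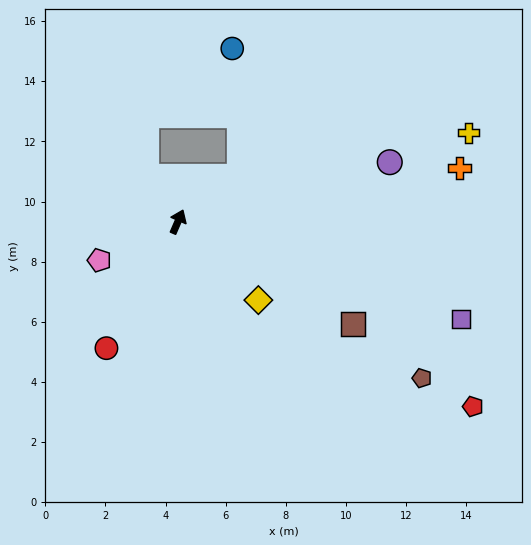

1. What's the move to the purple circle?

turn right 51°, forward 7.3 m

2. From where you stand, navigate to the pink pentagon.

turn left 140°, forward 2.9 m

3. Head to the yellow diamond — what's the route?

turn right 111°, forward 3.7 m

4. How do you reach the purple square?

turn right 86°, forward 10.0 m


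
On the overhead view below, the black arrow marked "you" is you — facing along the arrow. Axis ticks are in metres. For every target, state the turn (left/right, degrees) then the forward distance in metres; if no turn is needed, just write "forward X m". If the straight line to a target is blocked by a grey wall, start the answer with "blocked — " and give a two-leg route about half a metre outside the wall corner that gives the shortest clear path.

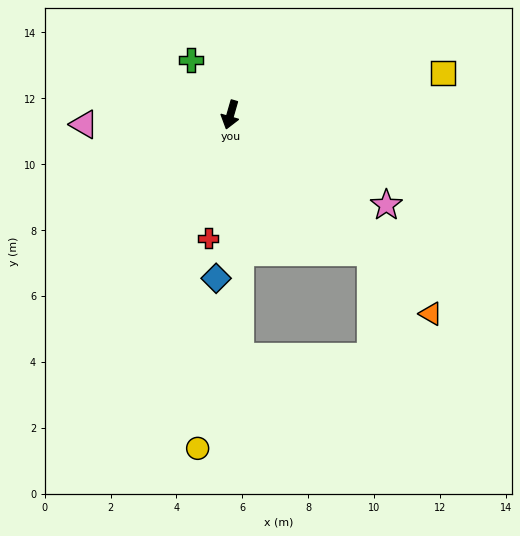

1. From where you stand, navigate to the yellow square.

turn left 117°, forward 6.6 m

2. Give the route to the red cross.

turn left 6°, forward 3.8 m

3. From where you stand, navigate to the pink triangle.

turn right 70°, forward 4.5 m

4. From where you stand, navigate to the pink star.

turn left 76°, forward 5.5 m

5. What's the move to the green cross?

turn right 128°, forward 2.0 m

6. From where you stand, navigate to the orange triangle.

turn left 61°, forward 8.6 m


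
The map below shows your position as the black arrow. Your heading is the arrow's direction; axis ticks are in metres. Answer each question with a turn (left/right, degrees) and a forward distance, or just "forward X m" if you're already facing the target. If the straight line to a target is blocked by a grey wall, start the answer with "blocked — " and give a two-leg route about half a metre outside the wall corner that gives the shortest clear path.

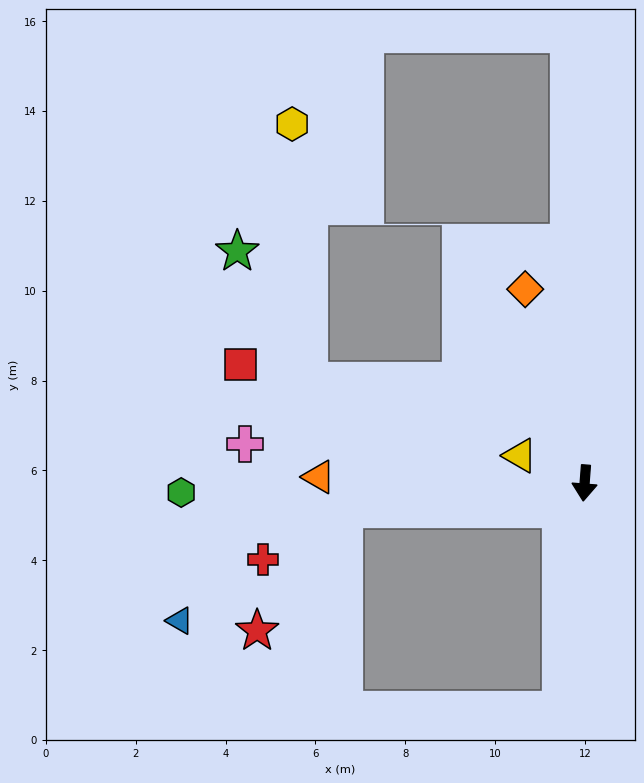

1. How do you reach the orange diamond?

turn right 159°, forward 4.5 m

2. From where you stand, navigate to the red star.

blocked — turn right 79°, forward 5.4 m, then turn left 48°, forward 3.3 m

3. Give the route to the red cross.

blocked — turn right 79°, forward 5.4 m, then turn left 26°, forward 2.1 m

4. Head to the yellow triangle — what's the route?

turn right 109°, forward 1.6 m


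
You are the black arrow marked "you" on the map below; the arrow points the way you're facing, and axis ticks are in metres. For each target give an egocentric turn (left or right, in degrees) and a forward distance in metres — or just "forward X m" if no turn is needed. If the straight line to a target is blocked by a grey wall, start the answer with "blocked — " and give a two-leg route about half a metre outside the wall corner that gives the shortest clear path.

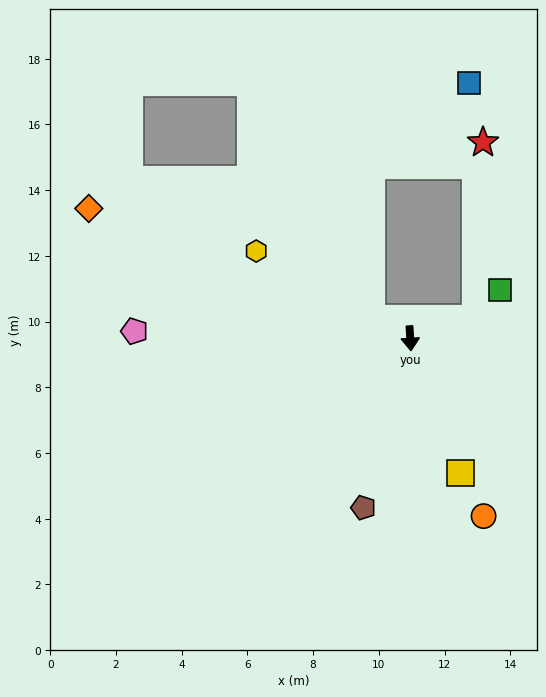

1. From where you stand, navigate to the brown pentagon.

turn right 19°, forward 5.3 m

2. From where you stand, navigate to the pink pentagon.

turn right 95°, forward 8.4 m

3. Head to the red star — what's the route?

blocked — turn left 103°, forward 2.1 m, then turn left 71°, forward 5.4 m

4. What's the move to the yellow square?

turn left 17°, forward 4.4 m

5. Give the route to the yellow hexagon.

turn right 123°, forward 5.4 m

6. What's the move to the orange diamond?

turn right 116°, forward 10.6 m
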